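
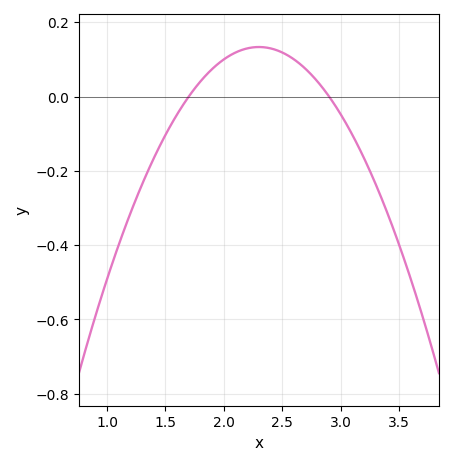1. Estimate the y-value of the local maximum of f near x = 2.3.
0.133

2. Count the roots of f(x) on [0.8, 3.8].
2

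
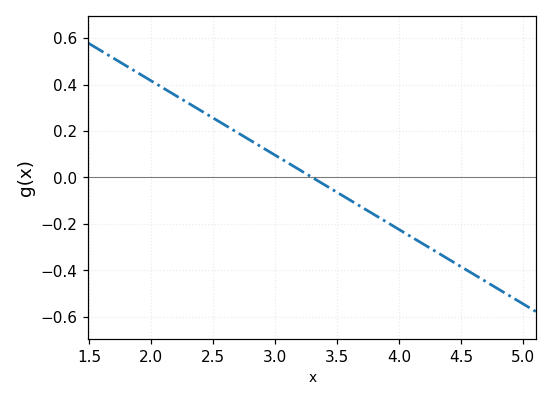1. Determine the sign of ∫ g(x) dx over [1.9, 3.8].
positive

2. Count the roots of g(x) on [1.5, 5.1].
1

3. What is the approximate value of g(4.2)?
-0.28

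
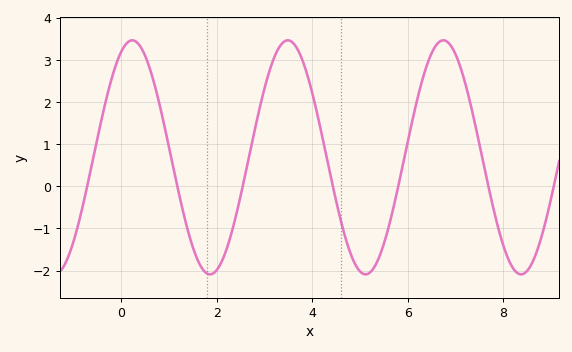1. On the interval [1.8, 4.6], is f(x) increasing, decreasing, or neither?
neither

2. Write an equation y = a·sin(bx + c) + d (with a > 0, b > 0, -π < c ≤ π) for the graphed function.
y = 2.78sin(1.9x + 1.1) + 0.69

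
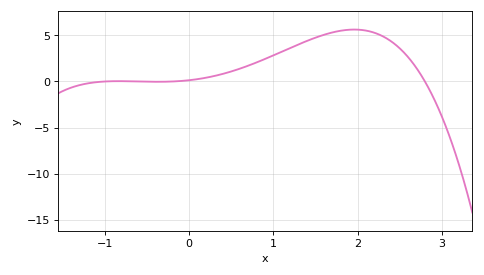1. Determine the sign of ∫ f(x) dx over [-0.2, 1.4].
positive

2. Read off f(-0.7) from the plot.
0.021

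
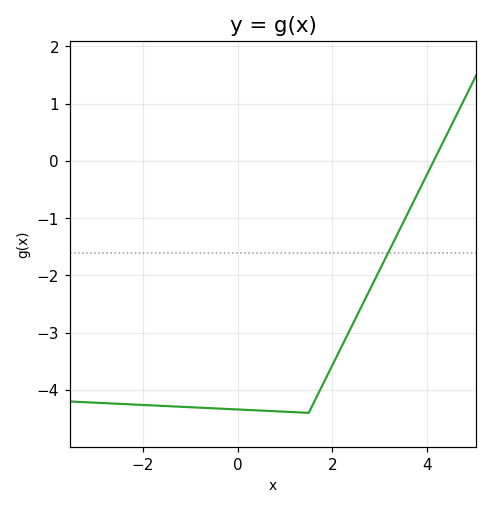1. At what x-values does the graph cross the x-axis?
4.2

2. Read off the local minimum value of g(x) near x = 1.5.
-4.4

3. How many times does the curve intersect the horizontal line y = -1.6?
1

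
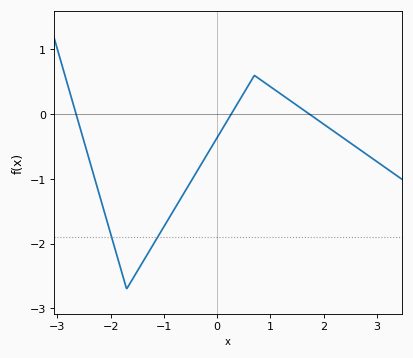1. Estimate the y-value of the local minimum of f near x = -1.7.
-2.7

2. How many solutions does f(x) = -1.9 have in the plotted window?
2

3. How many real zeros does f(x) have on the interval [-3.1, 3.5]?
3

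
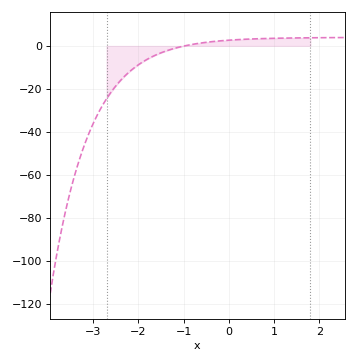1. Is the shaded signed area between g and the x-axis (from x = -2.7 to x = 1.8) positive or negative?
negative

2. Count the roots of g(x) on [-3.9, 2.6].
1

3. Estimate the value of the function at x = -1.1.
0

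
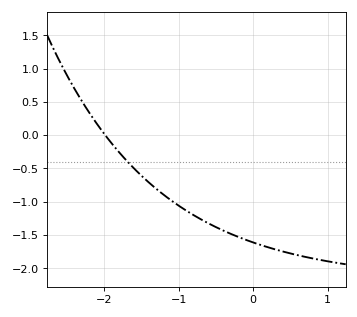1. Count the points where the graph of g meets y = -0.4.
1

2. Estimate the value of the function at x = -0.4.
-1.43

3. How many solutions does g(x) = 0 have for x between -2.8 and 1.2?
1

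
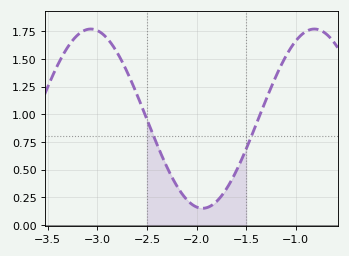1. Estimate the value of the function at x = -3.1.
1.76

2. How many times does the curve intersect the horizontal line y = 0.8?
2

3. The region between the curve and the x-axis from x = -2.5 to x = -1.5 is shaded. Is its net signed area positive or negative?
positive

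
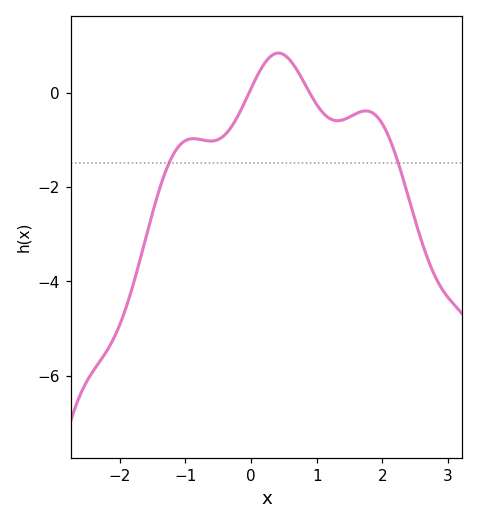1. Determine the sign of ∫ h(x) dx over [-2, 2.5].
negative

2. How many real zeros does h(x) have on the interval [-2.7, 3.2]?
2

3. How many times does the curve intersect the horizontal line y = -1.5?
2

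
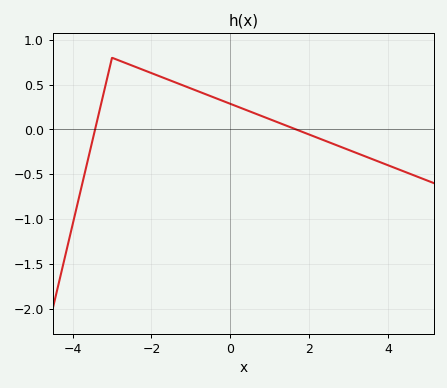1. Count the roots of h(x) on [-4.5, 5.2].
2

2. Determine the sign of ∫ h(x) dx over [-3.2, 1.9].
positive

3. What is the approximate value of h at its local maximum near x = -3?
0.8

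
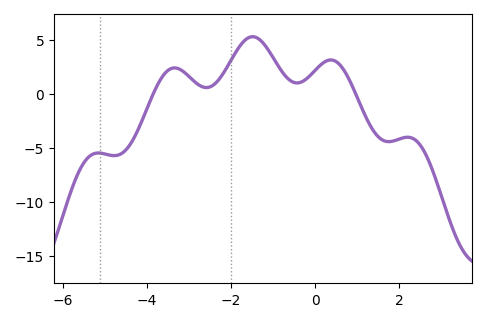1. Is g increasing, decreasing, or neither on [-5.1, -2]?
neither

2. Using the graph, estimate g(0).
2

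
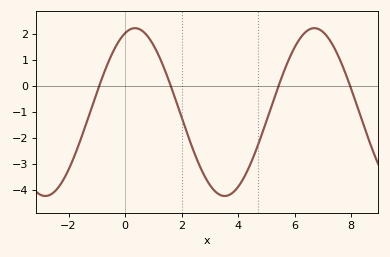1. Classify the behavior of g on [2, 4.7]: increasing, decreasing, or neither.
neither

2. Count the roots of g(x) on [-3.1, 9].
4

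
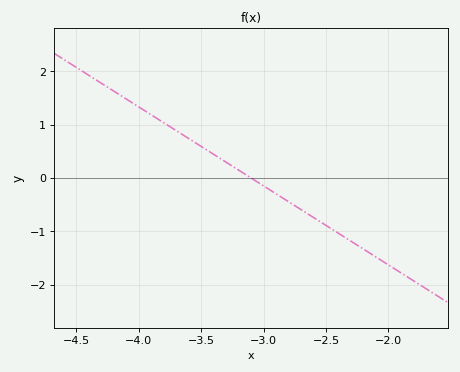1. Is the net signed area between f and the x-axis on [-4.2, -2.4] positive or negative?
positive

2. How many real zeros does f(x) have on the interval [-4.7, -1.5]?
1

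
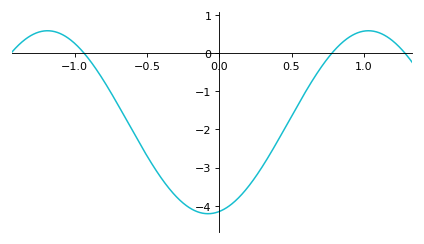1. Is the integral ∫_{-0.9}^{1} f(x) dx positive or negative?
negative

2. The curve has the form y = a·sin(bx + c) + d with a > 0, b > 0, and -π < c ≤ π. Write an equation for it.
y = 2.4sin(2.83x - 1.35) - 1.81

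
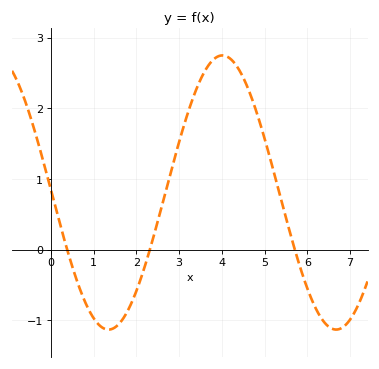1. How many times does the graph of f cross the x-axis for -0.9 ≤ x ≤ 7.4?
3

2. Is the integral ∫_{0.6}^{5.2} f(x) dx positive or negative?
positive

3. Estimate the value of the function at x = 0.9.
-0.9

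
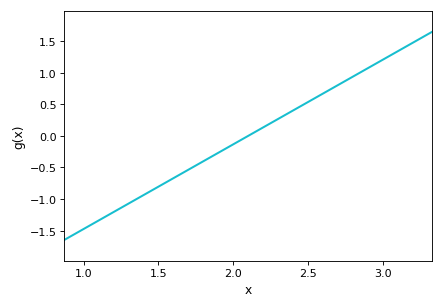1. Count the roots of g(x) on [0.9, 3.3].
1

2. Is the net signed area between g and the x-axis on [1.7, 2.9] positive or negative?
positive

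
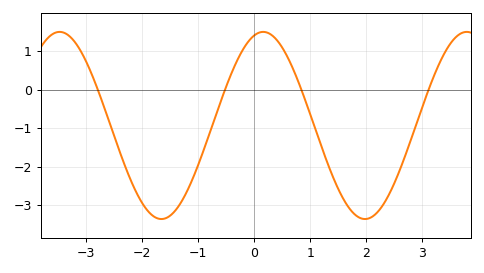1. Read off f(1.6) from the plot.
-2.86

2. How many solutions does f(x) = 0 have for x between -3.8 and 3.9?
4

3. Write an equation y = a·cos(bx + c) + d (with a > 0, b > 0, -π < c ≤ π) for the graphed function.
y = 2.43cos(1.73x - 0.282) - 0.93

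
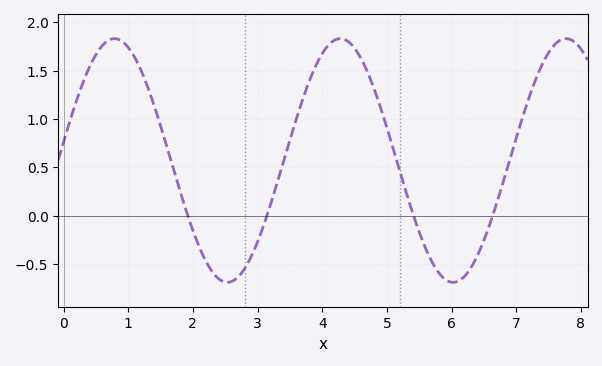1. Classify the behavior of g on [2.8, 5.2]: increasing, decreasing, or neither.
neither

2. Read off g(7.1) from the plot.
1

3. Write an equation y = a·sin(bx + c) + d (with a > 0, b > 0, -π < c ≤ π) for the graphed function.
y = 1.26sin(1.8x + 0.15) + 0.57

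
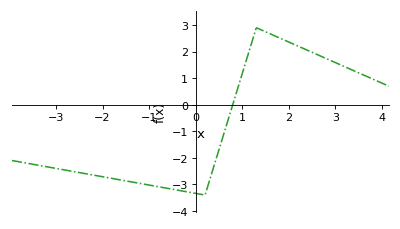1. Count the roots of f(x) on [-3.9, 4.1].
1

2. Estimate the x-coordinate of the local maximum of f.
1.4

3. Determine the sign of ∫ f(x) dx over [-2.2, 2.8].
negative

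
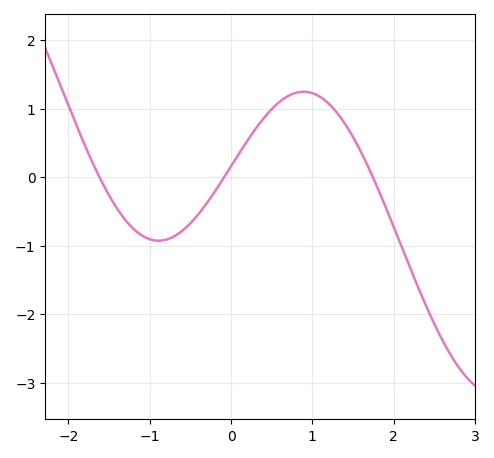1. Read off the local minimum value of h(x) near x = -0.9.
-0.9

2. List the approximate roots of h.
-1.6, -0.1, 1.7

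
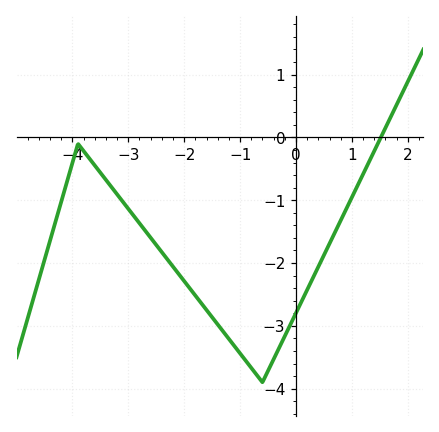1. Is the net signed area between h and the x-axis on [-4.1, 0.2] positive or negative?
negative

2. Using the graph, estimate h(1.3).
-0.4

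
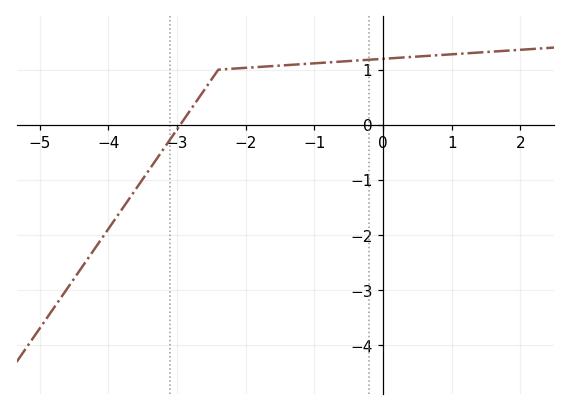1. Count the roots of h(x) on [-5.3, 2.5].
1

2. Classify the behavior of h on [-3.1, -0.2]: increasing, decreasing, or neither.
increasing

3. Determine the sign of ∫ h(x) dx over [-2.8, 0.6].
positive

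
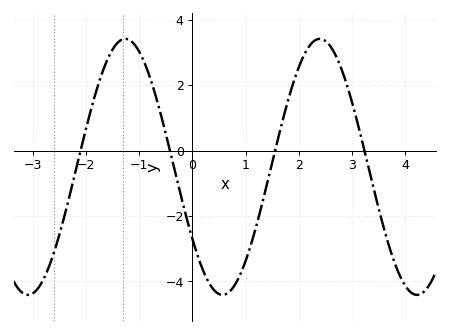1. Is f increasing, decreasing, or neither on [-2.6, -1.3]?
increasing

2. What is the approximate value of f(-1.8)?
1.8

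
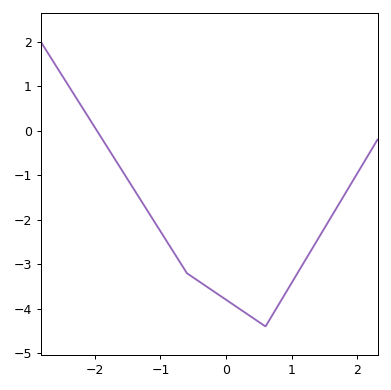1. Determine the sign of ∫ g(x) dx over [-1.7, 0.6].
negative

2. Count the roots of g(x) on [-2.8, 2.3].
1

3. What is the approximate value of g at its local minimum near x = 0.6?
-4.4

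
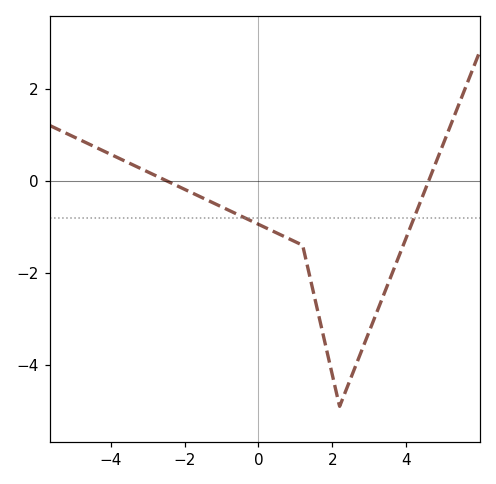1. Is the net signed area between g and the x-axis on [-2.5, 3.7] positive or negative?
negative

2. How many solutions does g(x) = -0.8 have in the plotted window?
2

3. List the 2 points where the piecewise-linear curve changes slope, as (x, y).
(1.2, -1.4); (2.2, -4.9)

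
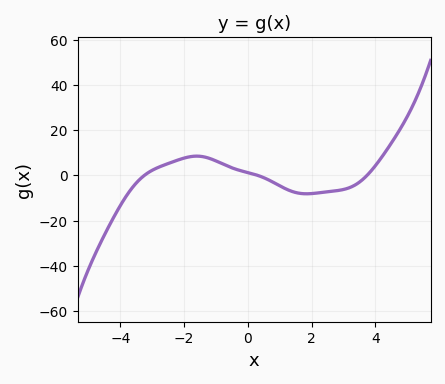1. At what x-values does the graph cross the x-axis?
-3.2, 0.4, 3.8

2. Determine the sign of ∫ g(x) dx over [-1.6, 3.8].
negative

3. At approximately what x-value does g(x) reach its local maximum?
-1.6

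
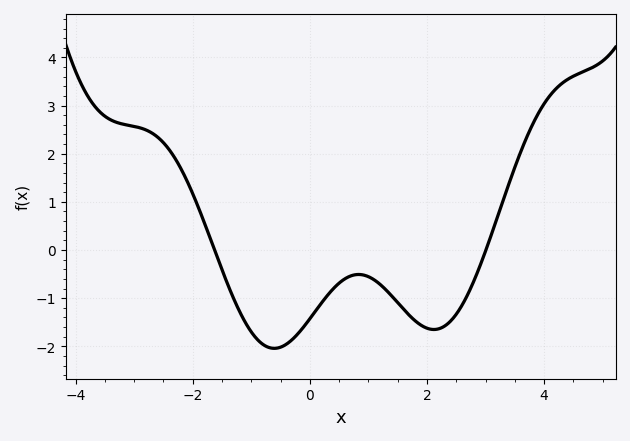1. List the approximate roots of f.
-1.63, 3.01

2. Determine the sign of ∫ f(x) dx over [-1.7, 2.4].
negative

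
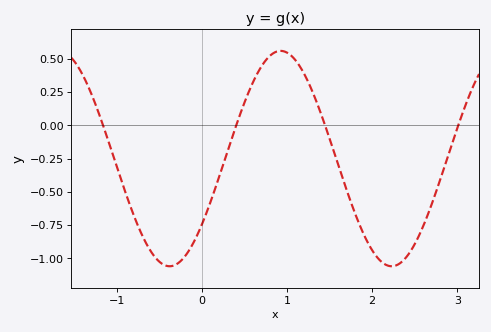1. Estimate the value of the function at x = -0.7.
-0.82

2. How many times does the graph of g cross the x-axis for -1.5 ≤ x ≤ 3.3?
4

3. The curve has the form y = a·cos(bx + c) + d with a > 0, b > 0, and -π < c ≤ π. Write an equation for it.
y = 0.81cos(2.4x - 2.2) - 0.25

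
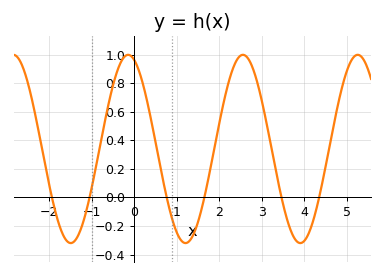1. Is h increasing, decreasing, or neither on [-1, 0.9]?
neither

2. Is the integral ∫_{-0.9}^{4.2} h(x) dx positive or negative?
positive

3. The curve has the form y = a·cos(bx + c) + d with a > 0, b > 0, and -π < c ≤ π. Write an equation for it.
y = 0.66cos(2.33x + 0.33) + 0.34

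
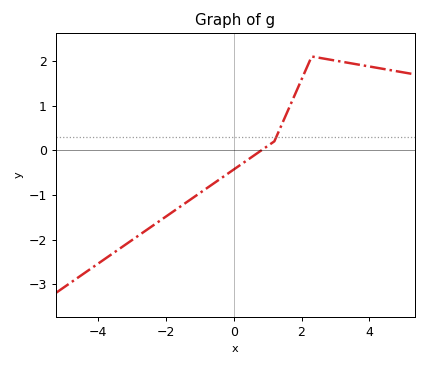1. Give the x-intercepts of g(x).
0.82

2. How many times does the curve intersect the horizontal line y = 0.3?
1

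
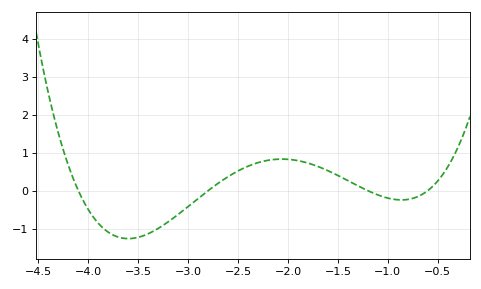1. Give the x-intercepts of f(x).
-4.1, -2.8, -1.2, -0.6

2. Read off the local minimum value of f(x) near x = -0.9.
-0.2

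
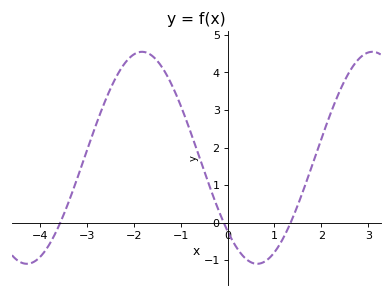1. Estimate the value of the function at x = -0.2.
0.4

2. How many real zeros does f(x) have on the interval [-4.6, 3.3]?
3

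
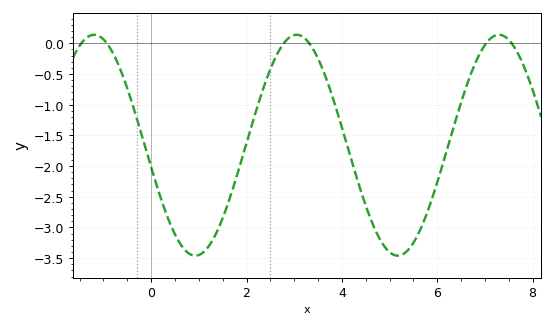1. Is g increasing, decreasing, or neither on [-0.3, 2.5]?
neither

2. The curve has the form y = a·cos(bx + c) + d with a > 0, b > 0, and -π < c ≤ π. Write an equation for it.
y = 1.8cos(1.48x + 1.77) - 1.66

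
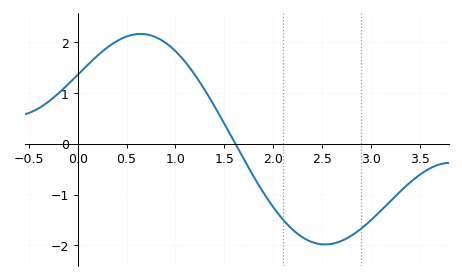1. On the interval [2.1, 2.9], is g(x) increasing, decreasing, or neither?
neither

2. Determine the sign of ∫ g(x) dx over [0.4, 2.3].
positive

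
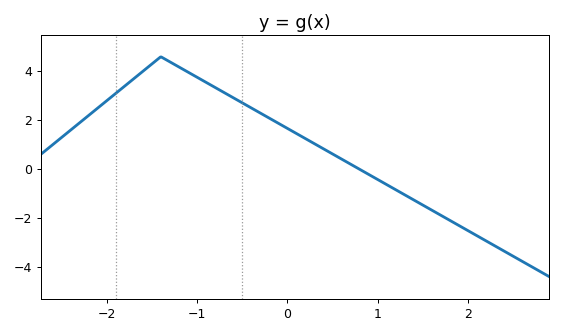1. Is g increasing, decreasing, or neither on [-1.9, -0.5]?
neither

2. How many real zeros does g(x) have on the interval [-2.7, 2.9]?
1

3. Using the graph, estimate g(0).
1.6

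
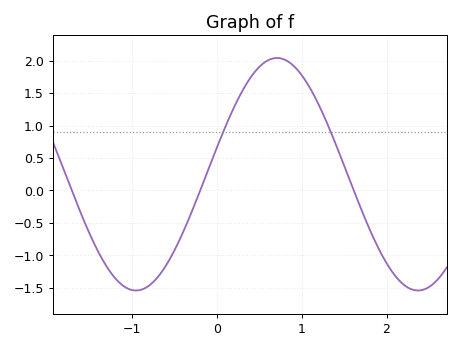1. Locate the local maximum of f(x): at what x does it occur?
0.7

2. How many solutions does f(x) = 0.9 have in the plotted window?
2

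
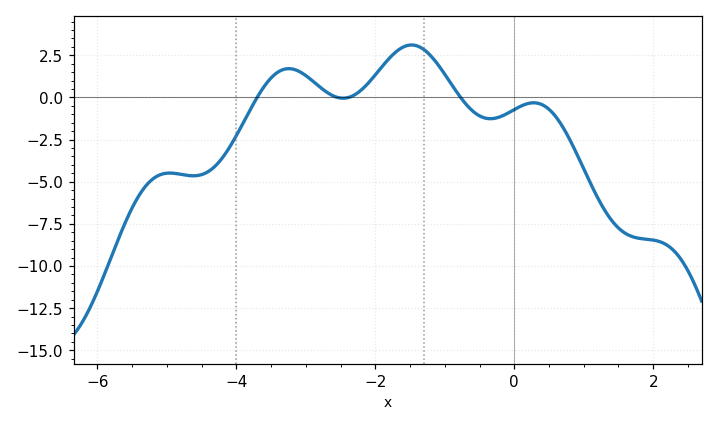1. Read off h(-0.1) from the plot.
-1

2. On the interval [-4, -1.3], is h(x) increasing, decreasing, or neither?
neither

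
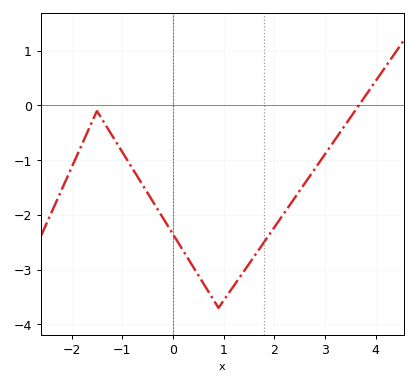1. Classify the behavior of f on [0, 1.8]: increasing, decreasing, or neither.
neither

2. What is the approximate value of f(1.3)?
-3.17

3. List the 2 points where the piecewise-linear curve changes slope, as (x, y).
(-1.5, -0.1); (0.9, -3.7)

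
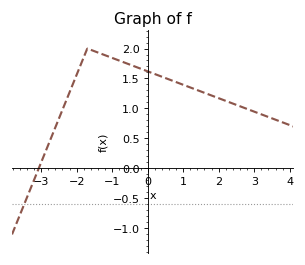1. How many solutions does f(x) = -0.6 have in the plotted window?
1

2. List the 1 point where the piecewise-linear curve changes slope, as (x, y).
(-1.7, 2)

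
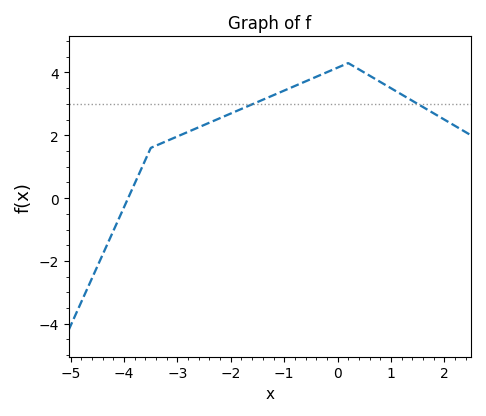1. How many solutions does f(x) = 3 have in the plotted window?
2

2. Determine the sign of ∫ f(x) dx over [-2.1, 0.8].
positive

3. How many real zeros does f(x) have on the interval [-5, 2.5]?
1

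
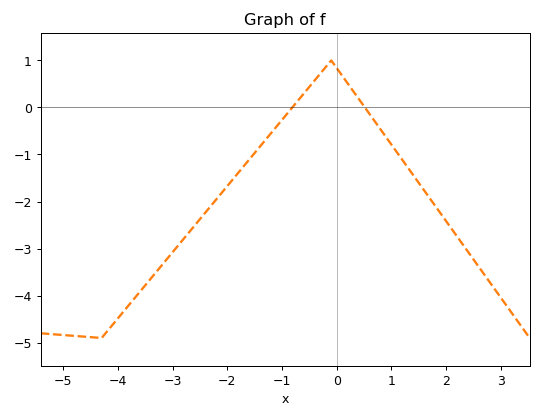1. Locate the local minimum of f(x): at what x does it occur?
-4.4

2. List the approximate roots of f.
-0.8, 0.6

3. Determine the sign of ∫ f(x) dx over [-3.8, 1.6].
negative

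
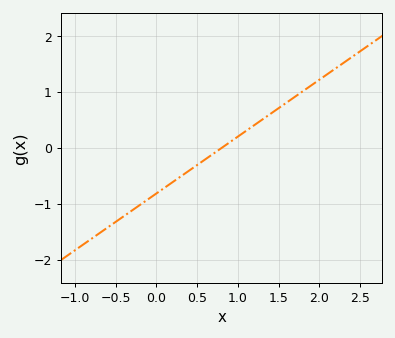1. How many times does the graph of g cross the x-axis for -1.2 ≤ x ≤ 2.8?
1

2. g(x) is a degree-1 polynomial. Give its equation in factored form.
y = 1.02(x - 0.8)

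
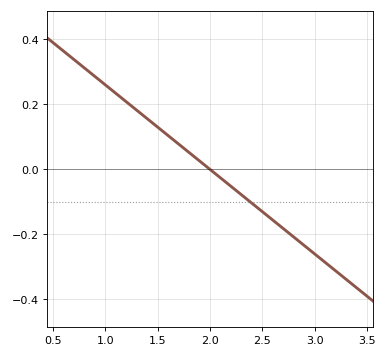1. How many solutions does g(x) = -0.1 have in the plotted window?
1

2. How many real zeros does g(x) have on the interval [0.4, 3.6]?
1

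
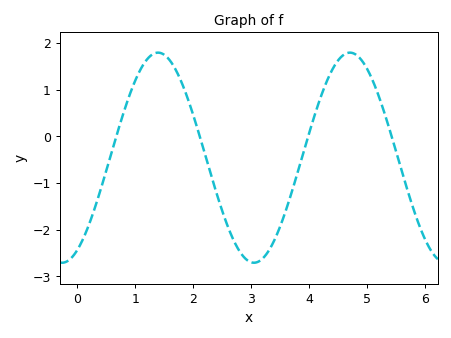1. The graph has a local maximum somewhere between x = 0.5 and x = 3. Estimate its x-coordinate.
1.39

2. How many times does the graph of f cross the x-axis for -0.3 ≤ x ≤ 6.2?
4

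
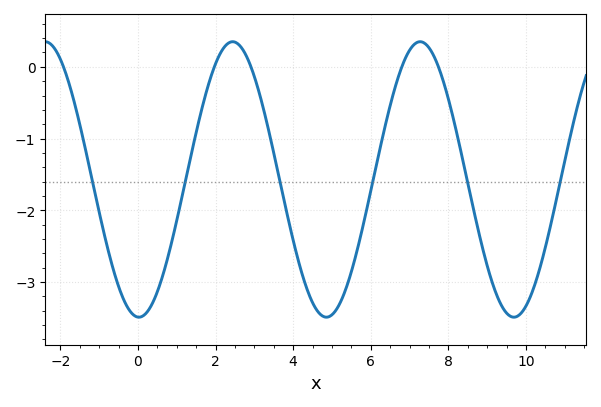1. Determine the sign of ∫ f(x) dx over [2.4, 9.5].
negative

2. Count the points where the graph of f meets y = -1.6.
6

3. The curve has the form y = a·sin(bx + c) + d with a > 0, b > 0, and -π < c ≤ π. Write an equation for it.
y = 1.92sin(1.3x - 1.6) - 1.57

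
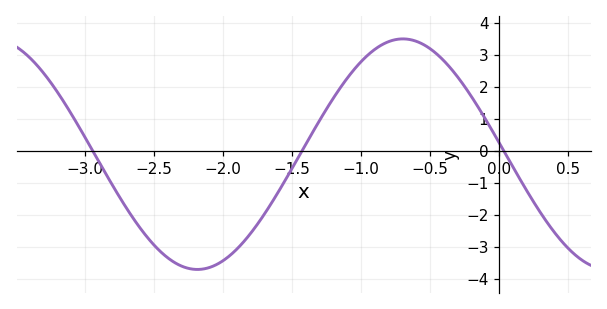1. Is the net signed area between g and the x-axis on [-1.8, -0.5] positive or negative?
positive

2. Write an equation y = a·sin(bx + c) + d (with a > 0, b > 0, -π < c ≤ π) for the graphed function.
y = 3.6sin(2.1x + 3) - 0.11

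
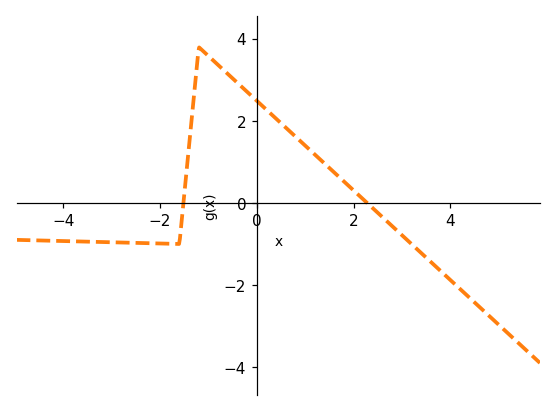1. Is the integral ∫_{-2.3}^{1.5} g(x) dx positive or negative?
positive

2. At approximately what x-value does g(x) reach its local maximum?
-1.2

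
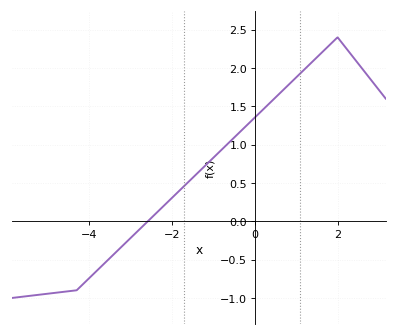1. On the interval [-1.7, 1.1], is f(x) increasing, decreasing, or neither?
increasing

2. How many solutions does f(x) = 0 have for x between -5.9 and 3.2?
1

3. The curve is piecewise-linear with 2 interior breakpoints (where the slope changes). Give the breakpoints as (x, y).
(-4.3, -0.9); (2, 2.4)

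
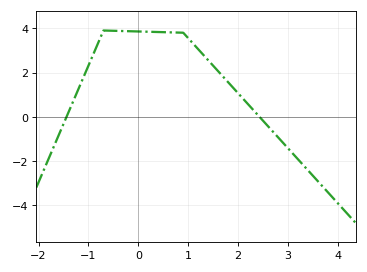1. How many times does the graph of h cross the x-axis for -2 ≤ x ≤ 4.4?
2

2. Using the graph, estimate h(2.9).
-1.2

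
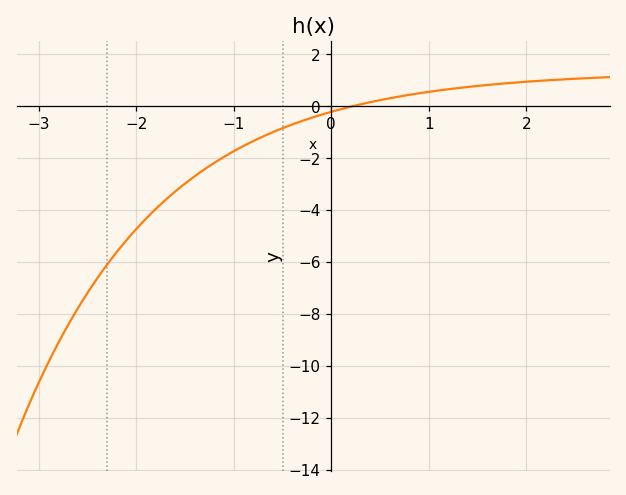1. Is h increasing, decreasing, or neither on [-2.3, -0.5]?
increasing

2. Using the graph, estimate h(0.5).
0.2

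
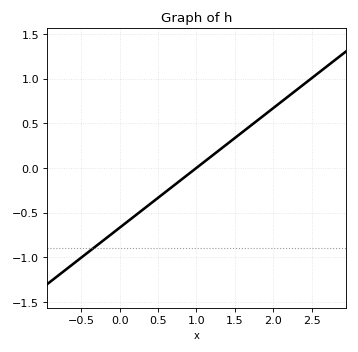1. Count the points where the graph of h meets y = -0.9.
1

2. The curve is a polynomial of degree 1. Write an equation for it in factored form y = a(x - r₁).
y = 0.67(x - 1)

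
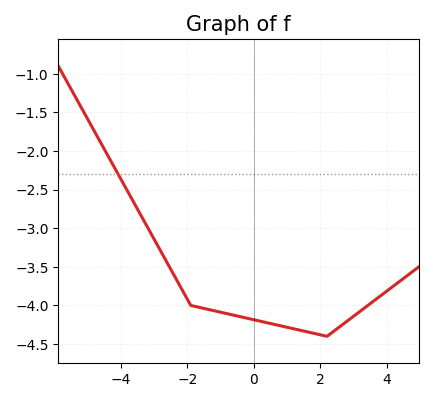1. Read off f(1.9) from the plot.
-4.35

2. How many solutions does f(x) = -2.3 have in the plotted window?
1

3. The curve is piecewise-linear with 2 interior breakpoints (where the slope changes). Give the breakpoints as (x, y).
(-1.9, -4); (2.2, -4.4)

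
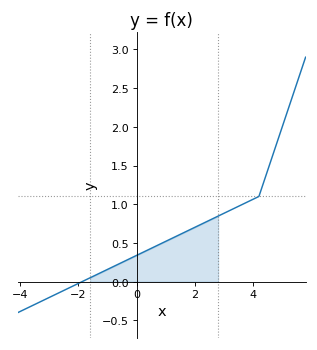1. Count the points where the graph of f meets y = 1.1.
1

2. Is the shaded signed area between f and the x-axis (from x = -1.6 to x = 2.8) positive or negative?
positive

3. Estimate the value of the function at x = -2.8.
-0.15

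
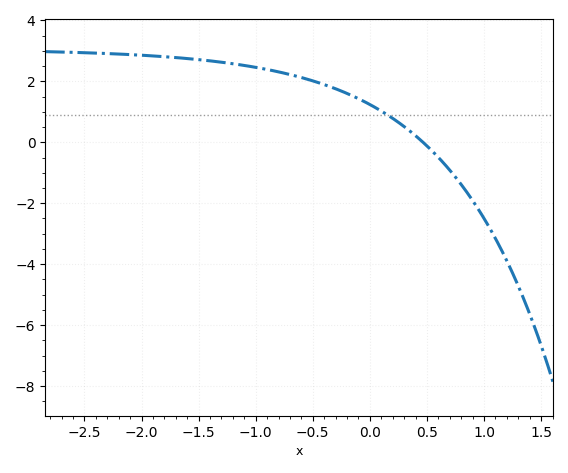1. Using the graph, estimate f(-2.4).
2.93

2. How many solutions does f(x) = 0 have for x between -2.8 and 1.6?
1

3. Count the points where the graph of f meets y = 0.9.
1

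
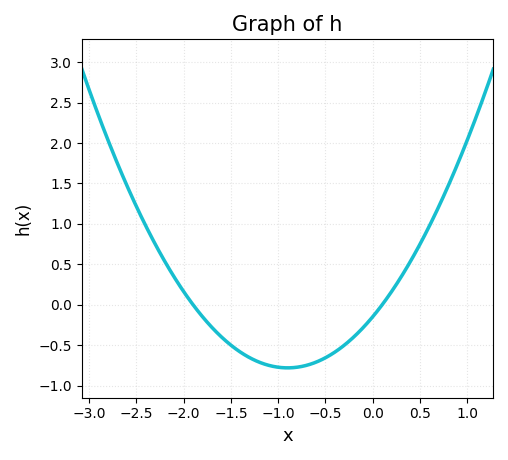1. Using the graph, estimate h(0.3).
0.343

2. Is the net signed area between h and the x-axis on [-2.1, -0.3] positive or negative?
negative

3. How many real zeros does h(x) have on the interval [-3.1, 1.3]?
2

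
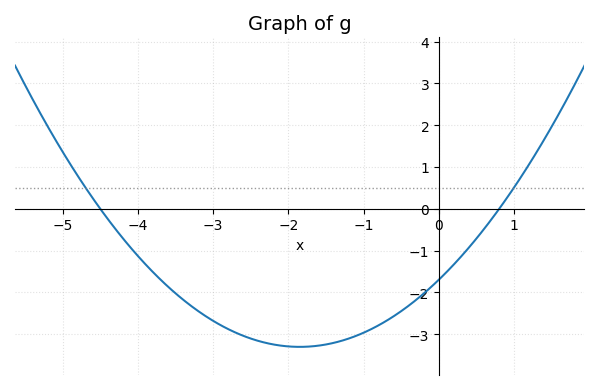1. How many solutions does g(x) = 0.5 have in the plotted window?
2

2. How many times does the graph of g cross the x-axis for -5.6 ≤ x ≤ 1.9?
2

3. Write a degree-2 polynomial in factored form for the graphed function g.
y = 0.47(x + 4.5)(x - 0.8)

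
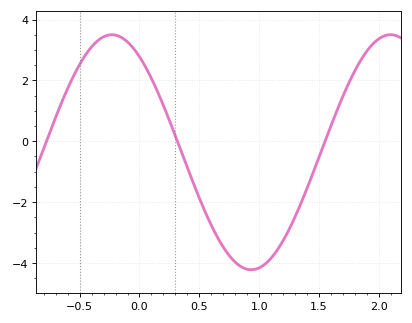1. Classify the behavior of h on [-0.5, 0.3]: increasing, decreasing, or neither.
neither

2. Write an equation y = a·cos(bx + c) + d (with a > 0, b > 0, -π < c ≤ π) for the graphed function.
y = 3.86cos(2.7x + 0.622) - 0.36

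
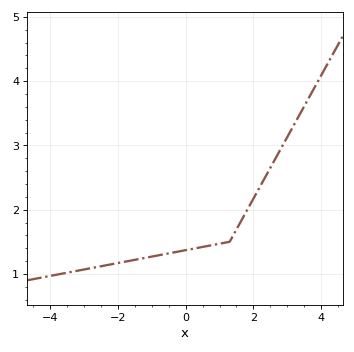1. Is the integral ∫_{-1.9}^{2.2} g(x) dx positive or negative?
positive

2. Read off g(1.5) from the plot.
1.7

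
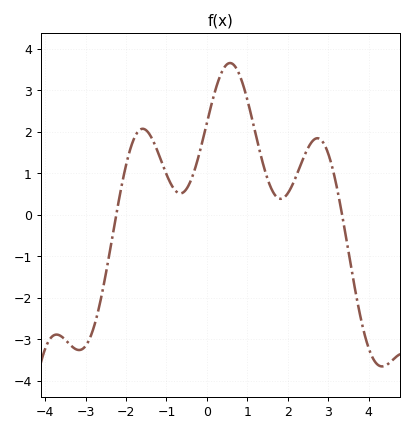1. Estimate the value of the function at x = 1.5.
0.9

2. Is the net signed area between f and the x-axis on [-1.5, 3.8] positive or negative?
positive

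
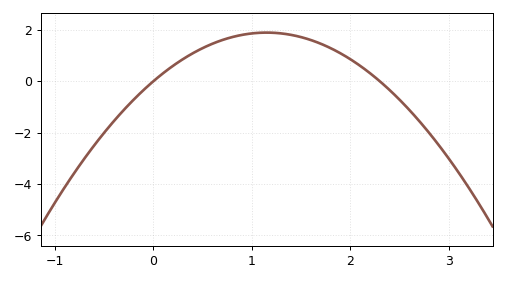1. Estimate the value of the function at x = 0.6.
1.46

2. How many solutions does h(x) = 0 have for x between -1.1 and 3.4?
2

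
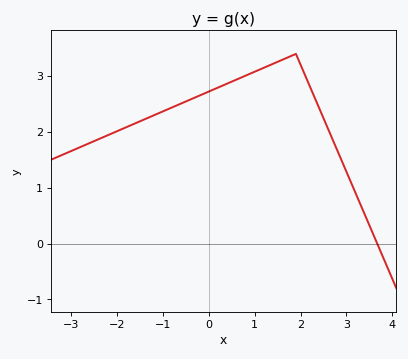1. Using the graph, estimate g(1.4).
3.22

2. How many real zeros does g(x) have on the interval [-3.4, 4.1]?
1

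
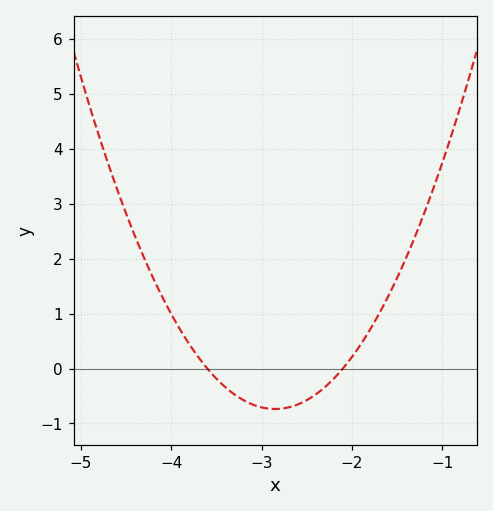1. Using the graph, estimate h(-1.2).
2.8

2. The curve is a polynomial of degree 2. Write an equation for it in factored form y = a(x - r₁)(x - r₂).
y = 1.31(x + 3.6)(x + 2.1)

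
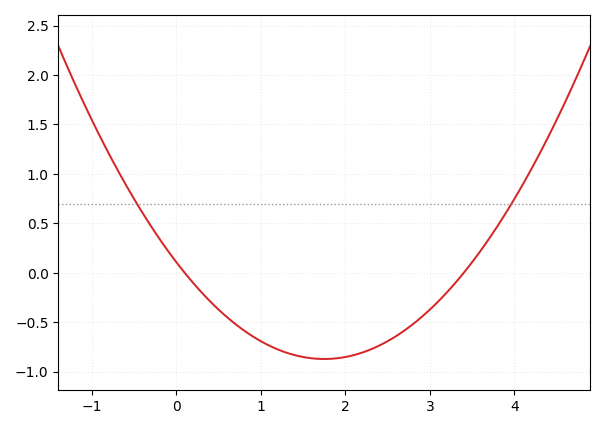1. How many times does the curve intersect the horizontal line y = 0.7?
2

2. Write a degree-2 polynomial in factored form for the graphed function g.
y = 0.32(x - 0.1)(x - 3.4)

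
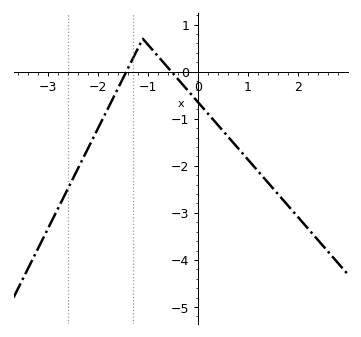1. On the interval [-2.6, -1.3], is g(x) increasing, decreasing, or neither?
increasing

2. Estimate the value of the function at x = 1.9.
-3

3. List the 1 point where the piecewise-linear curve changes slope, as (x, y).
(-1.1, 0.7)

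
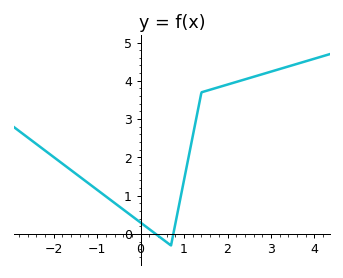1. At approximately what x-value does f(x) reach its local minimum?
0.697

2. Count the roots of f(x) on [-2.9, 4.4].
2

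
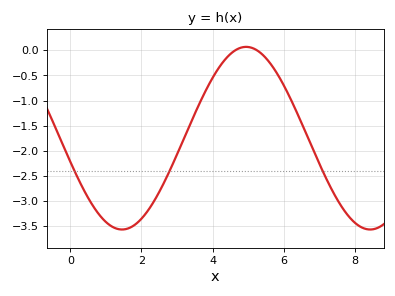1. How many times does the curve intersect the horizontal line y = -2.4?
3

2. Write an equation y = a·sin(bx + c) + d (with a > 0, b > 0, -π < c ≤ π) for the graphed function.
y = 1.82sin(0.9x - 2.9) - 1.75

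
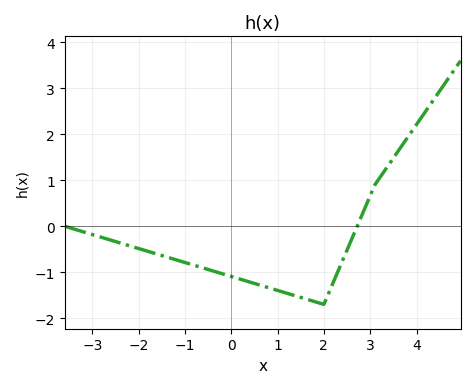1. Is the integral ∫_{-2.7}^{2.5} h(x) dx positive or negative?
negative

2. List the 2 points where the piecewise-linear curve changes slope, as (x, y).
(2, -1.7); (3.1, 0.9)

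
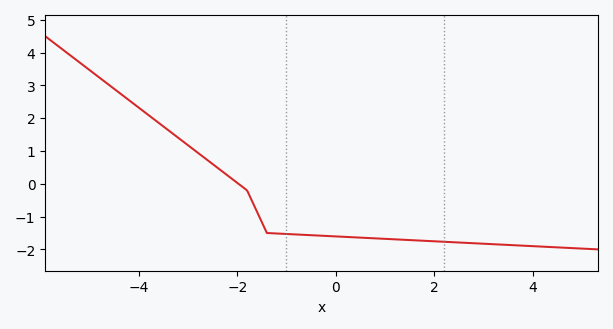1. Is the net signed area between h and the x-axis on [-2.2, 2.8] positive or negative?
negative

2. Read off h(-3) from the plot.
1.2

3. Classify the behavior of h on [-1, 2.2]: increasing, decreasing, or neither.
decreasing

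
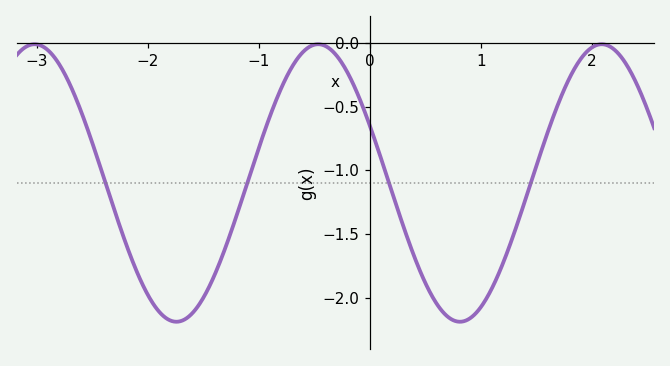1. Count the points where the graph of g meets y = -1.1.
4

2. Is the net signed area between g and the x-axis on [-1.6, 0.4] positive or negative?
negative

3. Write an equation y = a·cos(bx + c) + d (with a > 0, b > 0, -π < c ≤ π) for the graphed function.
y = 1.09cos(2.5x + 1.1) - 1.1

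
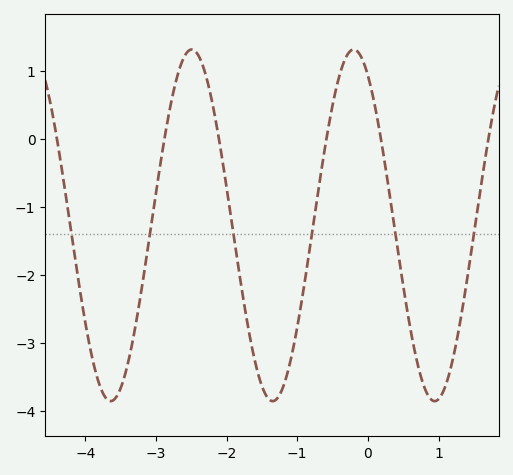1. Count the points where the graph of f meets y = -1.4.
6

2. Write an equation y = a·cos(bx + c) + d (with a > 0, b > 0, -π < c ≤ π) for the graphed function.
y = 2.59cos(2.7x + 0.55) - 1.27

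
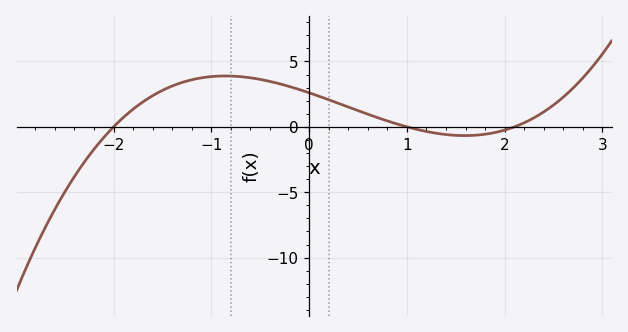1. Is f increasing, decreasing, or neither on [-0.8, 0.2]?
decreasing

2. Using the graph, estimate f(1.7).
-0.642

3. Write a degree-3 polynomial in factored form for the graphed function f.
y = 0.62(x + 2)(x - 1)(x - 2.1)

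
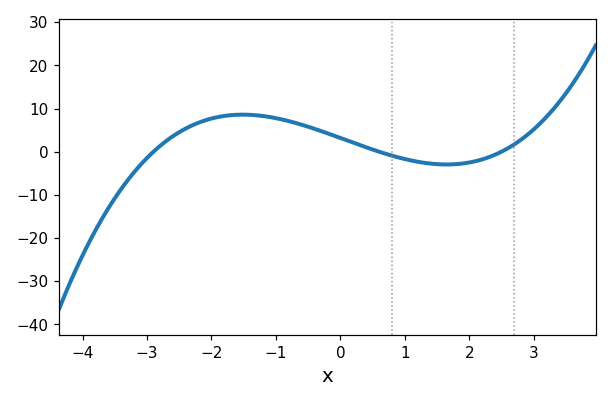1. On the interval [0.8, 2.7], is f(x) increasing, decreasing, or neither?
neither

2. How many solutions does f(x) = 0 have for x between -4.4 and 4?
3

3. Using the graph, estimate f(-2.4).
5.37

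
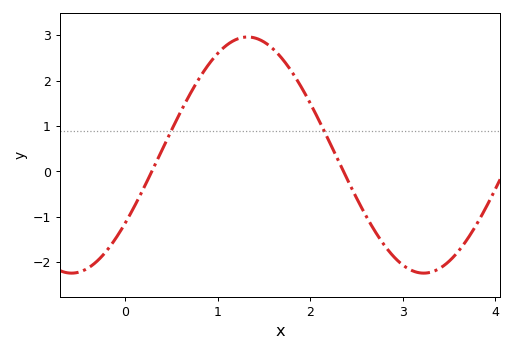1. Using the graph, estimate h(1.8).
2.2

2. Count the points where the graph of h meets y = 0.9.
2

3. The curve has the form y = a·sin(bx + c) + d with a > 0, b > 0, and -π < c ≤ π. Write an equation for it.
y = 2.6sin(1.6x - 0.61) + 0.36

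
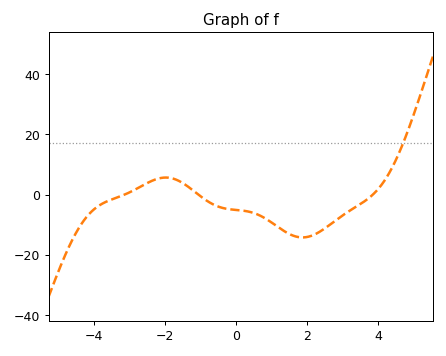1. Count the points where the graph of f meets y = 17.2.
1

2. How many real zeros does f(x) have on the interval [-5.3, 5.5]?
3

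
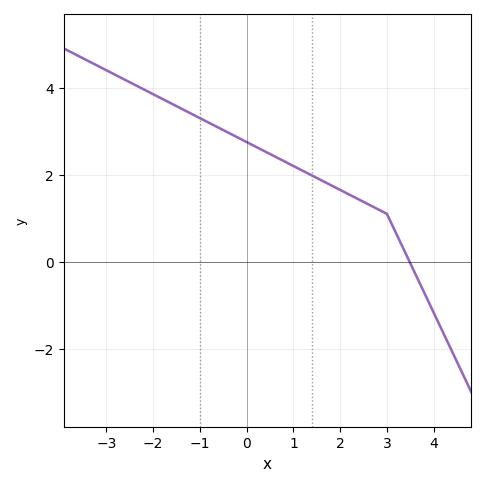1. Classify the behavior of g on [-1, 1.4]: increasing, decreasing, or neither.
decreasing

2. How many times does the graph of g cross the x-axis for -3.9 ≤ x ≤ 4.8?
1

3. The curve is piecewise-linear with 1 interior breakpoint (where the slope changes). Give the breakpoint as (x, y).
(3, 1.1)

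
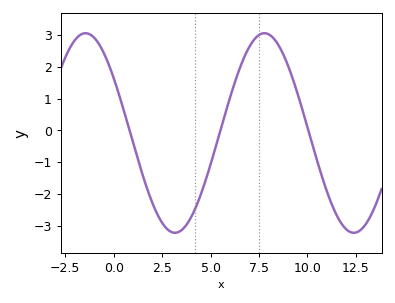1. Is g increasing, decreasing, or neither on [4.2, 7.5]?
increasing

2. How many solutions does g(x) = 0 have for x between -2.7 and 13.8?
3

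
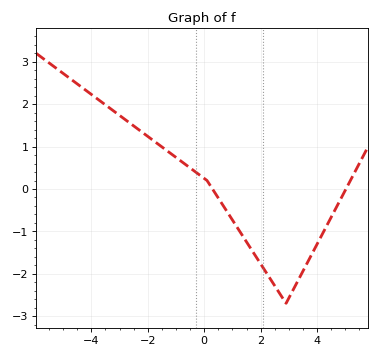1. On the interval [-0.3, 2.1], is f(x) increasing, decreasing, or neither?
decreasing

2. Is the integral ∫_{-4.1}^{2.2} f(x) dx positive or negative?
positive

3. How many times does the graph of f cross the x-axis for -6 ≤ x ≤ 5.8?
2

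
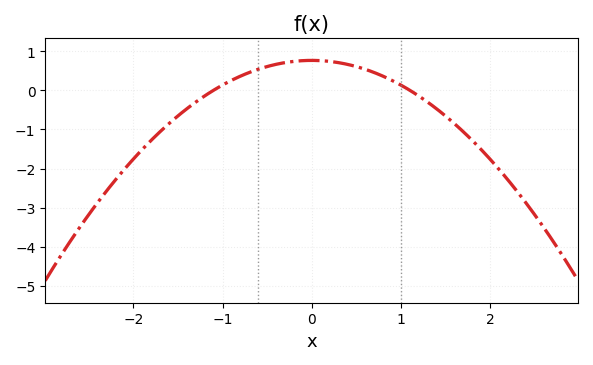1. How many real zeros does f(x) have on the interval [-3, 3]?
2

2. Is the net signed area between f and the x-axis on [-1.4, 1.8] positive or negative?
positive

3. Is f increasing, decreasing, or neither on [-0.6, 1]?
neither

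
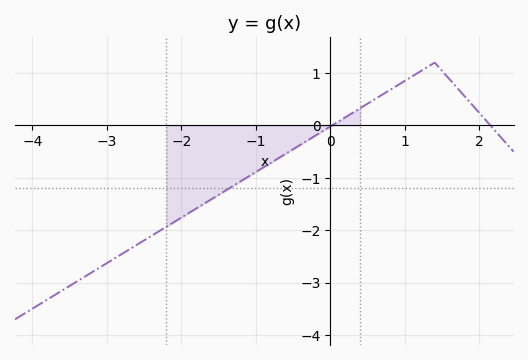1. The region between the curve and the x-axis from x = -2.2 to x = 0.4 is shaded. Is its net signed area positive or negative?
negative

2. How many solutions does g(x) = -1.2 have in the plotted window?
1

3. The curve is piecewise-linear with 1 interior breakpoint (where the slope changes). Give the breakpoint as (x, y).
(1.4, 1.2)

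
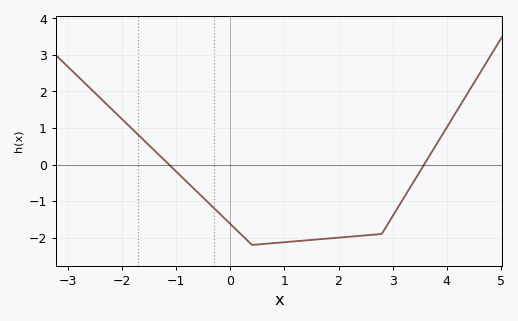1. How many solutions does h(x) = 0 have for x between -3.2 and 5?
2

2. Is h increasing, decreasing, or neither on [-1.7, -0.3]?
decreasing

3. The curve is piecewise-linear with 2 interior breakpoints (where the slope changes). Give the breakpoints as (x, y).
(0.4, -2.2); (2.8, -1.9)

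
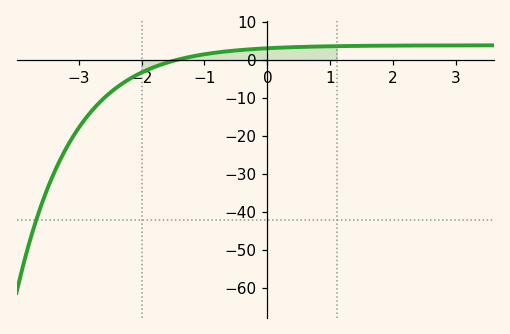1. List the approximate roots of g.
-1.45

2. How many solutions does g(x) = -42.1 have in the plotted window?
1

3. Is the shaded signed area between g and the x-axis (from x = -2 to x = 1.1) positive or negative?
positive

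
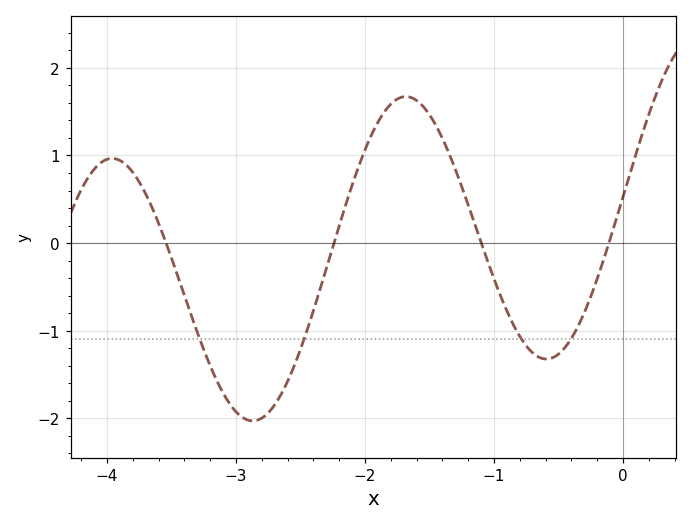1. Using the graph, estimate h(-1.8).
1.58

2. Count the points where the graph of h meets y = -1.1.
4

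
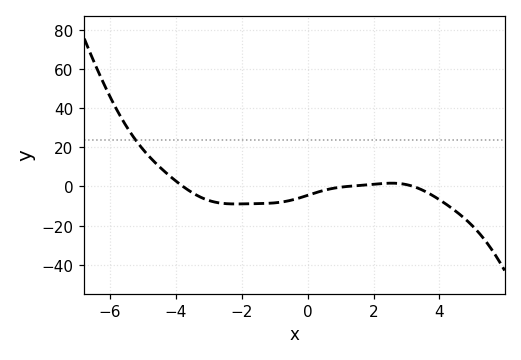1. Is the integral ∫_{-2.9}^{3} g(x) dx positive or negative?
negative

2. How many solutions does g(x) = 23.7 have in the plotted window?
1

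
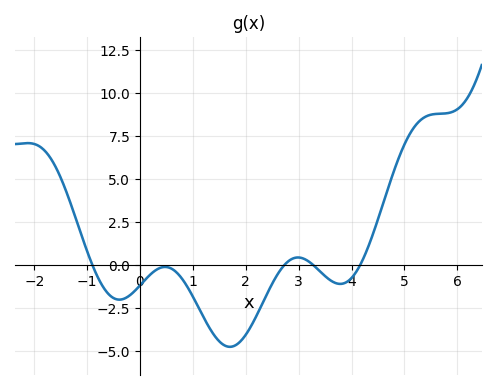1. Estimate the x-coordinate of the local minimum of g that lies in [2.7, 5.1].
3.79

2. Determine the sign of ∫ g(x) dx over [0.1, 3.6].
negative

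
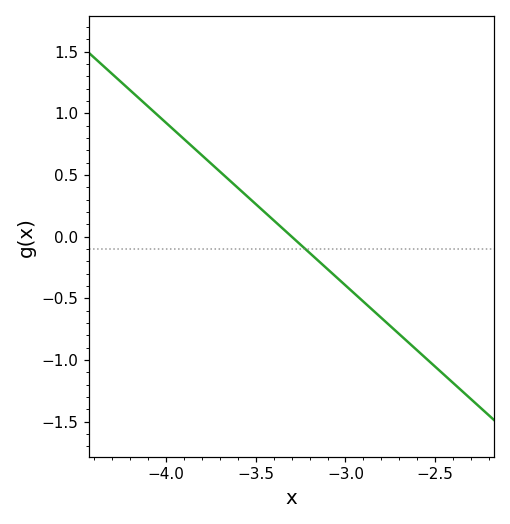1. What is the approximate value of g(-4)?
0.924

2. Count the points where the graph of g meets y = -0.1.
1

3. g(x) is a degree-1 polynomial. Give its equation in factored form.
y = -1.32(x + 3.3)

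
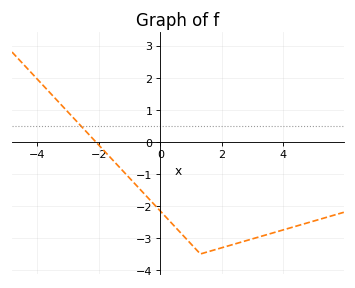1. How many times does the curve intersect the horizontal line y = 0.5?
1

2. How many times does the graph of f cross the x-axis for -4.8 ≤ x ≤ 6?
1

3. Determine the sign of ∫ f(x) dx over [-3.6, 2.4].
negative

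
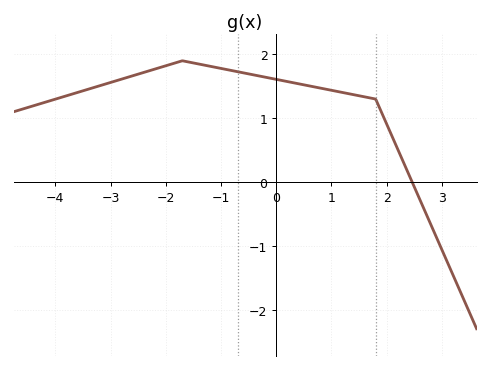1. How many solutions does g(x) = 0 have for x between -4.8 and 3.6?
1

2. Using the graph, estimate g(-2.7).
1.64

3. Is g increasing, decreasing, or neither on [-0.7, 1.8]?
decreasing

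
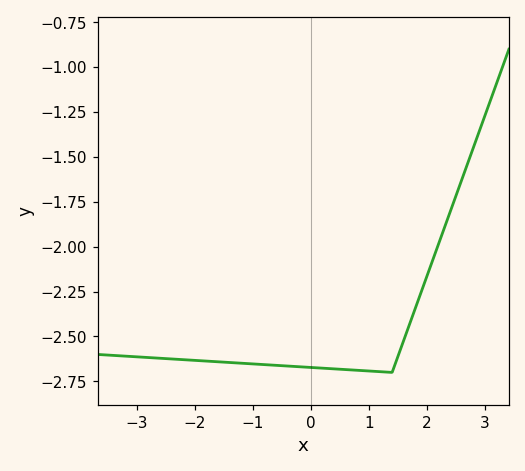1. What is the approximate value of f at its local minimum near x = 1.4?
-2.7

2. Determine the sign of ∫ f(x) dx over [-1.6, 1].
negative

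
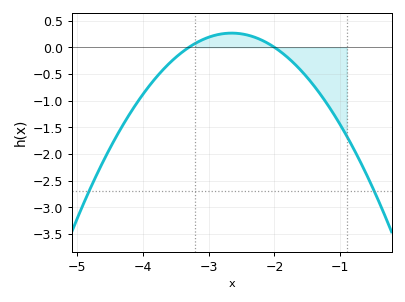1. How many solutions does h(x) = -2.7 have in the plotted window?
2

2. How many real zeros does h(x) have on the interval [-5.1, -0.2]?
2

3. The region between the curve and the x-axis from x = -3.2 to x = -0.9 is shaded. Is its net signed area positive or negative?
negative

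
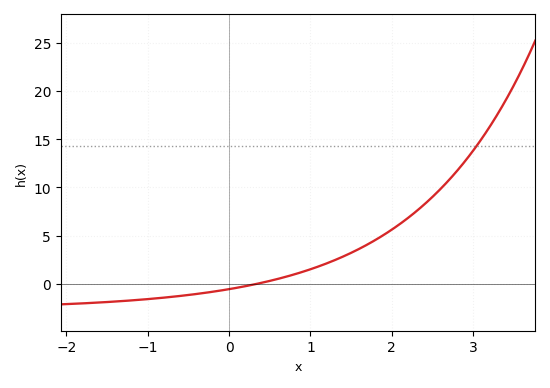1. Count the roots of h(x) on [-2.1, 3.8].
1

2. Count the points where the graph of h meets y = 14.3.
1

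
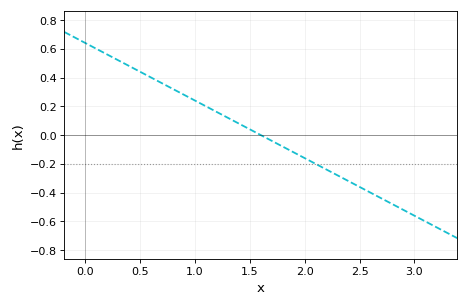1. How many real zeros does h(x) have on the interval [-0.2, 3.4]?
1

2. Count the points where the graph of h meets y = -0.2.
1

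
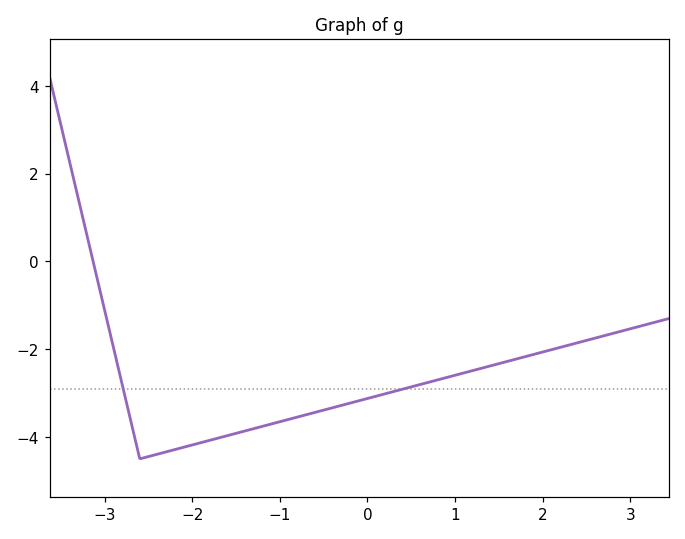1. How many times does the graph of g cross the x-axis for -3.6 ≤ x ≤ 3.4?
1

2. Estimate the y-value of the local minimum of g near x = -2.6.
-4.4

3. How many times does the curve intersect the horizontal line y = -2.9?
2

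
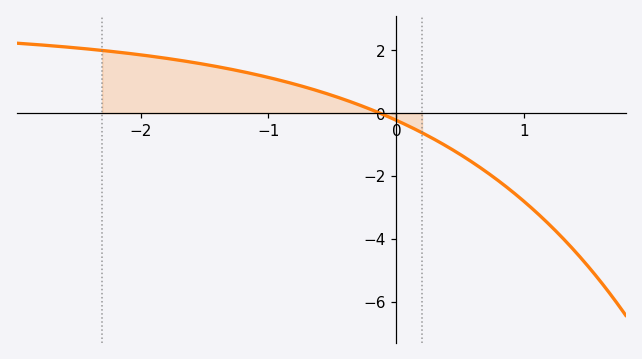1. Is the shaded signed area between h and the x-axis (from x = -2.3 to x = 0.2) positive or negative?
positive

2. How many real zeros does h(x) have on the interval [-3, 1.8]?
1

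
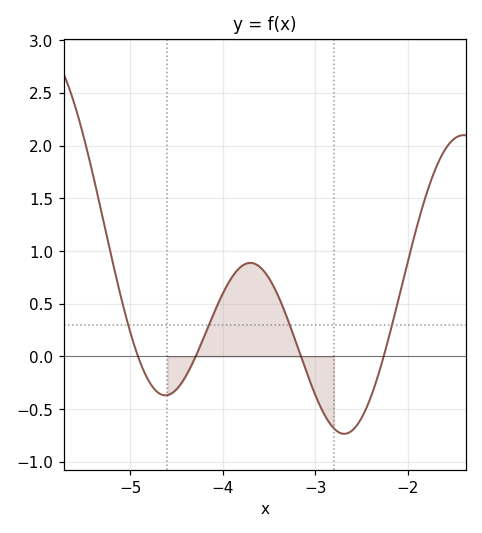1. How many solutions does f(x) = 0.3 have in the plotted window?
4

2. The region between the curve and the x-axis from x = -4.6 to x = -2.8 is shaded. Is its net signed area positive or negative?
positive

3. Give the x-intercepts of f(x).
-4.92, -4.29, -3.16, -2.26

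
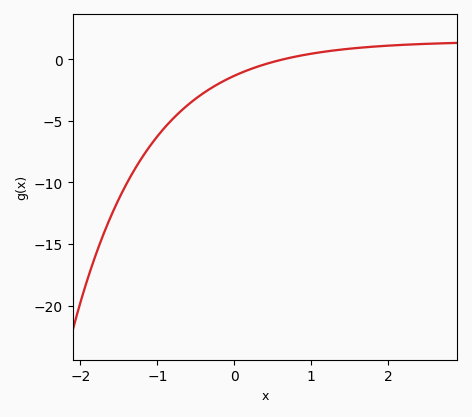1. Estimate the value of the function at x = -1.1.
-7.1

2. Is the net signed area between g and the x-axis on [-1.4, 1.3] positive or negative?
negative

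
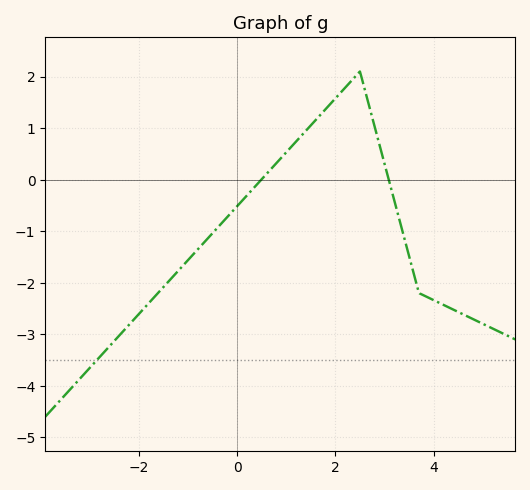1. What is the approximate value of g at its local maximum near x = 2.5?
2.1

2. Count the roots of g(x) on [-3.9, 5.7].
2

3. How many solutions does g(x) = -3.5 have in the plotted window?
1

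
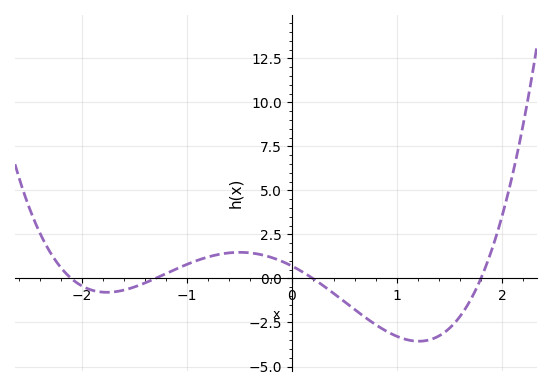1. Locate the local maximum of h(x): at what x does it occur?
-0.498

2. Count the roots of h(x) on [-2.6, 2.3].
4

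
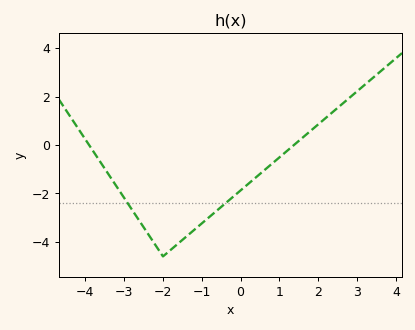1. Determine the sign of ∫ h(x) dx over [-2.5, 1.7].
negative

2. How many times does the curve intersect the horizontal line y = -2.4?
2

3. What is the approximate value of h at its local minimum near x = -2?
-4.6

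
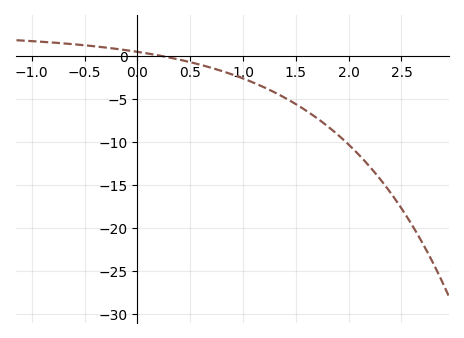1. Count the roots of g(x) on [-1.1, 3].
1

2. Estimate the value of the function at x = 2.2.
-12.9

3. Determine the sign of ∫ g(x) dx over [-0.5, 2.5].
negative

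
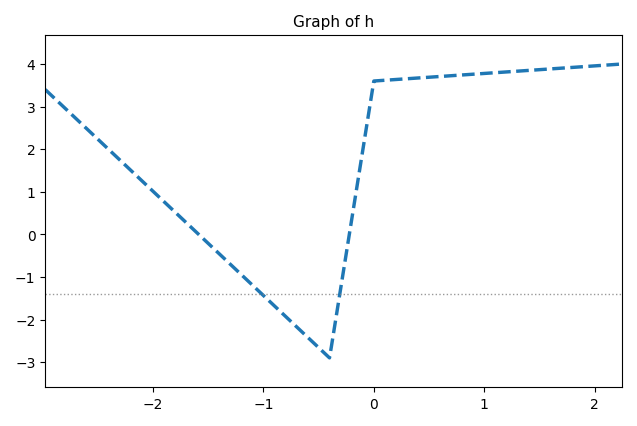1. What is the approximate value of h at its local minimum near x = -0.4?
-2.9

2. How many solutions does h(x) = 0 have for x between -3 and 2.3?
2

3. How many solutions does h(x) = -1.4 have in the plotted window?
2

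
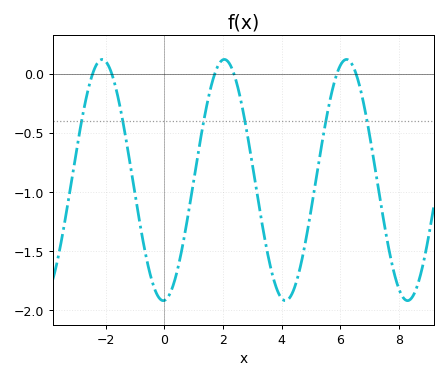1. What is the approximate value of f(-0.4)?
-1.75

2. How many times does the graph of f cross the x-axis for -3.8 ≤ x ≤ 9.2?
6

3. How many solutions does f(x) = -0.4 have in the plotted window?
6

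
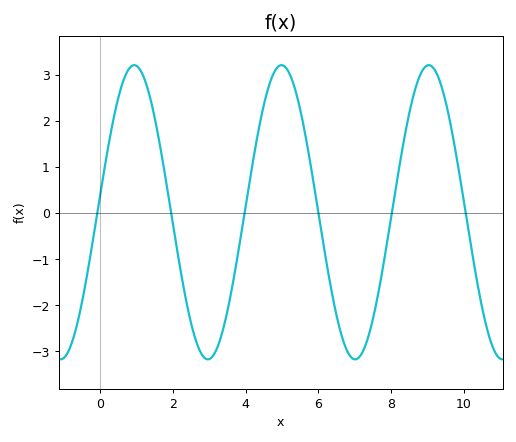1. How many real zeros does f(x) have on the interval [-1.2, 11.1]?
6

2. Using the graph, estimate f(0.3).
1.8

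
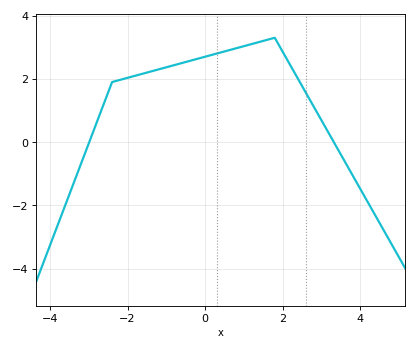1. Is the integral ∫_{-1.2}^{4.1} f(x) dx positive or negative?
positive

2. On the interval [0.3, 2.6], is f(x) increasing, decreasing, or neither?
neither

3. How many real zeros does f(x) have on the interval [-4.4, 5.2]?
2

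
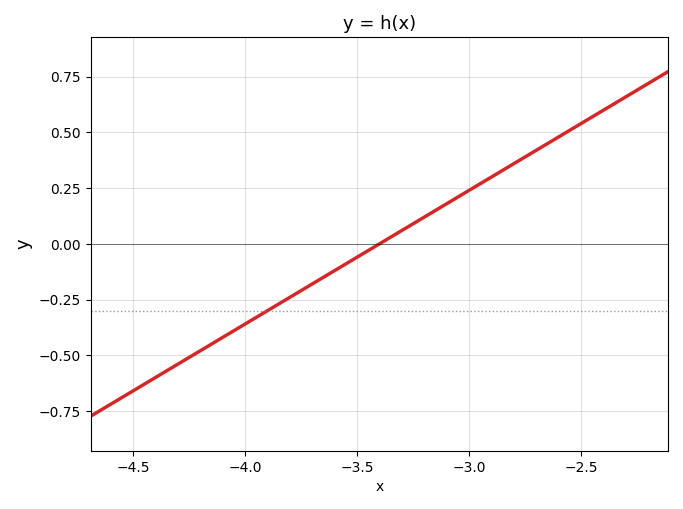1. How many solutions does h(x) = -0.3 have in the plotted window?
1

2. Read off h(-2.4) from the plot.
0.6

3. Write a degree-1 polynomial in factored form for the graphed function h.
y = 0.6(x + 3.4)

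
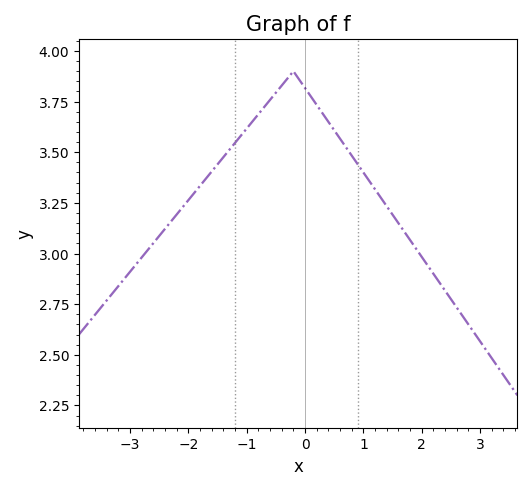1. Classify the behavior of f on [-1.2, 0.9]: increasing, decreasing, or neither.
neither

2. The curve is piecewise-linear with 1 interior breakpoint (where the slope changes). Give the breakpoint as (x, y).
(-0.2, 3.9)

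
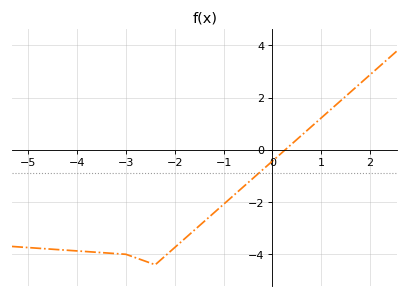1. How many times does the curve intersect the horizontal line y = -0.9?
1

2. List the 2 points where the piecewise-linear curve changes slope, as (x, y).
(-3, -4); (-2.4, -4.4)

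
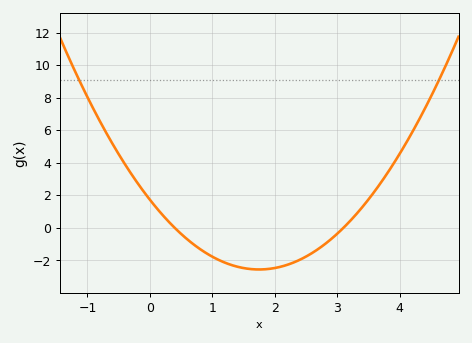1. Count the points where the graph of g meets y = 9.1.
2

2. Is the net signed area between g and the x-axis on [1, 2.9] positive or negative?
negative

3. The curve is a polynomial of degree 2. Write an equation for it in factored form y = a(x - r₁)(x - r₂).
y = 1.4(x - 0.4)(x - 3.1)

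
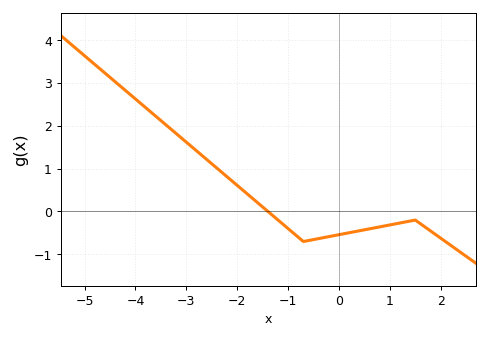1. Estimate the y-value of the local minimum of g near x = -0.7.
-0.7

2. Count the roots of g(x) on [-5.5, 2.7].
1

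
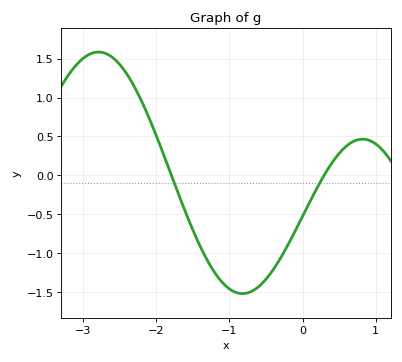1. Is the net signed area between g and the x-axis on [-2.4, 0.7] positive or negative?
negative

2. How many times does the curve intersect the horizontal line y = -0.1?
2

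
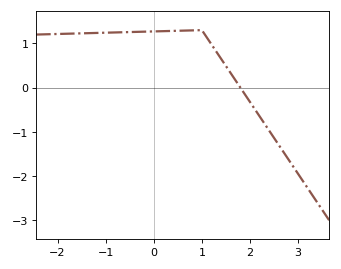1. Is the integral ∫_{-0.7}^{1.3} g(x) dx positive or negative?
positive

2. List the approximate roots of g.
1.8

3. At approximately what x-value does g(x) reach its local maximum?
0.999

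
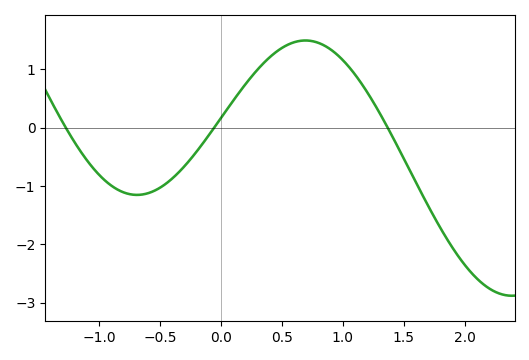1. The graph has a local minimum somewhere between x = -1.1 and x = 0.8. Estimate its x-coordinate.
-0.7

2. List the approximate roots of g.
-1.3, -0.1, 1.4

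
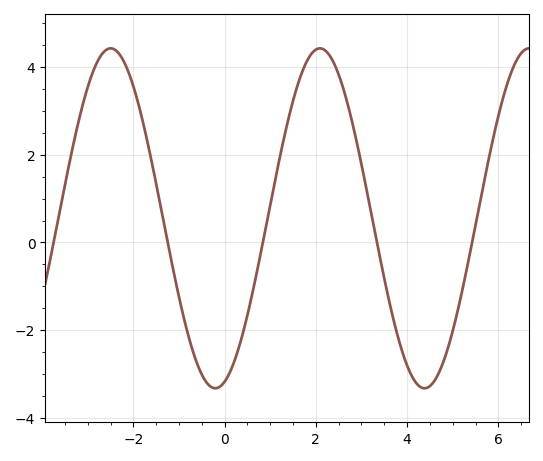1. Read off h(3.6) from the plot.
-1.4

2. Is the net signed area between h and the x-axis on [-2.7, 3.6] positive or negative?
positive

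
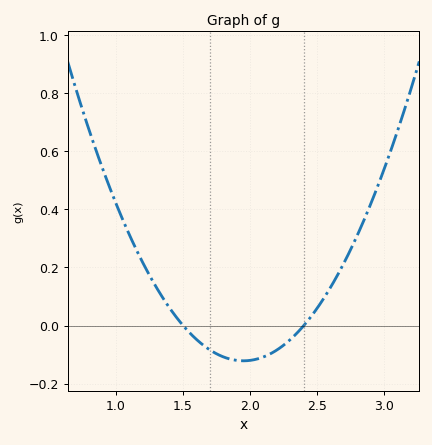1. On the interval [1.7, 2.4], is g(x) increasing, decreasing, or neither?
neither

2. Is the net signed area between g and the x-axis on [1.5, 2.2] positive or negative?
negative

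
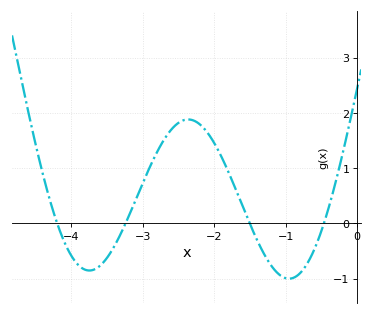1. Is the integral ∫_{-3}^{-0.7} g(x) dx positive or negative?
positive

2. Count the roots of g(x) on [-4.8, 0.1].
4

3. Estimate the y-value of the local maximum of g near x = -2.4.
1.9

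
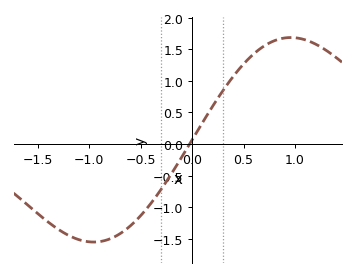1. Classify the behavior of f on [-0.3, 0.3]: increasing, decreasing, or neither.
increasing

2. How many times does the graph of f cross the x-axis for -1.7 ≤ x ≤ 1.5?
1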